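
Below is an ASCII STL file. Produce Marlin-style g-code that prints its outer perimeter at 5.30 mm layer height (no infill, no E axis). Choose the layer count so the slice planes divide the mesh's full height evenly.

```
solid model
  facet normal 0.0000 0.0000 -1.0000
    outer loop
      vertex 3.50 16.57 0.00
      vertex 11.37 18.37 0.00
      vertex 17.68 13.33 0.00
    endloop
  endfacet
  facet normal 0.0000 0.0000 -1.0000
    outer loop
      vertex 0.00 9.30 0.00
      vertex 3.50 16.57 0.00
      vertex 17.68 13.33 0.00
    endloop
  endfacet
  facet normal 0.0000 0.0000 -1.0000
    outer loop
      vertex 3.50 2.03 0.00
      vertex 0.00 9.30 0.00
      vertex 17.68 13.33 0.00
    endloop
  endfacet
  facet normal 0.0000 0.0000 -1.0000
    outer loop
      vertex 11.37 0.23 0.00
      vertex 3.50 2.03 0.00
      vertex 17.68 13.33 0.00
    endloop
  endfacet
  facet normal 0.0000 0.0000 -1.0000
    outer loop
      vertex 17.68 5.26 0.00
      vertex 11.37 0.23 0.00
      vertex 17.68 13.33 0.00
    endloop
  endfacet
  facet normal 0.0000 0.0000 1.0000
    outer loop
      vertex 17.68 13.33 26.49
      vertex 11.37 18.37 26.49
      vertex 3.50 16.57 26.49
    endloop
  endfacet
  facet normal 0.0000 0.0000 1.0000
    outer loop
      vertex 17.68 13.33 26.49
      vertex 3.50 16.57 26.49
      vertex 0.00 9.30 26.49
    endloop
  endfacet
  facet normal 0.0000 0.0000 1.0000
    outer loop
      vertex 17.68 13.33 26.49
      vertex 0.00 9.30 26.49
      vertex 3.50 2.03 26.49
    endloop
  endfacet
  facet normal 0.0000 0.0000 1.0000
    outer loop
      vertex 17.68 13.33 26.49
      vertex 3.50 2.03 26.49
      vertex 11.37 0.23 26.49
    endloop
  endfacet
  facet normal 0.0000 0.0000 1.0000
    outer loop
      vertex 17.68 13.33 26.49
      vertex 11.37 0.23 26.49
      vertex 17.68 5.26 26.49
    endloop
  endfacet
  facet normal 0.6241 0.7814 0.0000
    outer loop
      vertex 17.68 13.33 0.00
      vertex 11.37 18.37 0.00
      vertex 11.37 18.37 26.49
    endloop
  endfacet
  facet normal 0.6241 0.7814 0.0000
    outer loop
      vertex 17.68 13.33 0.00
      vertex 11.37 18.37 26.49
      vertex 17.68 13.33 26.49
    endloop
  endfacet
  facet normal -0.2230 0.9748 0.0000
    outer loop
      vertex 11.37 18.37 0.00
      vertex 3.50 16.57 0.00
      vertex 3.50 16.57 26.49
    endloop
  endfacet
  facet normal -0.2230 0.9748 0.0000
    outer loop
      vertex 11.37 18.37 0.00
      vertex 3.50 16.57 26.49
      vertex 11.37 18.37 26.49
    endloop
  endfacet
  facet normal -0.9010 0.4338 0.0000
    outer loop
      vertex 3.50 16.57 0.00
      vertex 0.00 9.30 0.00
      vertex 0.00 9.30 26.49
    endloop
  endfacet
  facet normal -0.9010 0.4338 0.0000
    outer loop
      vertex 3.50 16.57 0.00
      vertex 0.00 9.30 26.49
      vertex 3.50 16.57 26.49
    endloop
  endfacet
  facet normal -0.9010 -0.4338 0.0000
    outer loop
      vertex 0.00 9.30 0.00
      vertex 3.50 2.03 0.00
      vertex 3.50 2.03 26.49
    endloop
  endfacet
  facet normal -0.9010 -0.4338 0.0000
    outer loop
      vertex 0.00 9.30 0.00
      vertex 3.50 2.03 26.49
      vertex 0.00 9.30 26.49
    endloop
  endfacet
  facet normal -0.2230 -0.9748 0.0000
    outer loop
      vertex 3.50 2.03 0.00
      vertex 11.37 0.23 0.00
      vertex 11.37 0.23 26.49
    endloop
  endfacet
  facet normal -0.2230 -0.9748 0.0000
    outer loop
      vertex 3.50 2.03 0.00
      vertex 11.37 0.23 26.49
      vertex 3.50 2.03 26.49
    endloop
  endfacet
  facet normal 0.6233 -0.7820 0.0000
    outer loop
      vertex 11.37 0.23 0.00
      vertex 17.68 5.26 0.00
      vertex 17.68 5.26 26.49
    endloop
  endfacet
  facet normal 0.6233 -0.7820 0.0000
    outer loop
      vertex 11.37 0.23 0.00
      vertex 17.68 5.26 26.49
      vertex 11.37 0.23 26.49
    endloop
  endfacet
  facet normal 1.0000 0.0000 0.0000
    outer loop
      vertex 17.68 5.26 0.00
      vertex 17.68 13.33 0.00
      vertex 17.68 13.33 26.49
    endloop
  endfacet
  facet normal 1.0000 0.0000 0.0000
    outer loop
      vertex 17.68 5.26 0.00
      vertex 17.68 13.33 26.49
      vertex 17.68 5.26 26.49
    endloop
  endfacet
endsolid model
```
; perimeter-only toolpath
G21 ; units = mm
G90 ; absolute positioning
G28 ; home
; layer 1
G0 Z5.30
G0 X17.68 Y13.33
G1 X11.37 Y18.37
G1 X3.50 Y16.57
G1 X0.00 Y9.30
G1 X3.50 Y2.03
G1 X11.37 Y0.23
G1 X17.68 Y5.26
G1 X17.68 Y13.33
; layer 2
G0 Z10.60
G0 X17.68 Y13.33
G1 X11.37 Y18.37
G1 X3.50 Y16.57
G1 X0.00 Y9.30
G1 X3.50 Y2.03
G1 X11.37 Y0.23
G1 X17.68 Y5.26
G1 X17.68 Y13.33
; layer 3
G0 Z15.89
G0 X17.68 Y13.33
G1 X11.37 Y18.37
G1 X3.50 Y16.57
G1 X0.00 Y9.30
G1 X3.50 Y2.03
G1 X11.37 Y0.23
G1 X17.68 Y5.26
G1 X17.68 Y13.33
; layer 4
G0 Z21.19
G0 X17.68 Y13.33
G1 X11.37 Y18.37
G1 X3.50 Y16.57
G1 X0.00 Y9.30
G1 X3.50 Y2.03
G1 X11.37 Y0.23
G1 X17.68 Y5.26
G1 X17.68 Y13.33
; layer 5
G0 Z26.49
G0 X17.68 Y13.33
G1 X11.37 Y18.37
G1 X3.50 Y16.57
G1 X0.00 Y9.30
G1 X3.50 Y2.03
G1 X11.37 Y0.23
G1 X17.68 Y5.26
G1 X17.68 Y13.33
M2 ; end

The solid is a regular 7-sided prism (a cylinder approximated with 7 flat sides), circumscribed radius ≈ 9.3 mm, height ≈ 26.5 mm. Slicing at Δz = 5.30 mm — 5 equal slices spanning the solid's height, so layer i sits at z = i·h/5 — gives 5 non-empty perimeters. Each is a 7-segment closed polygon; G0 lifts to the layer z and rapids to the start vertex, then G1 traces the edges.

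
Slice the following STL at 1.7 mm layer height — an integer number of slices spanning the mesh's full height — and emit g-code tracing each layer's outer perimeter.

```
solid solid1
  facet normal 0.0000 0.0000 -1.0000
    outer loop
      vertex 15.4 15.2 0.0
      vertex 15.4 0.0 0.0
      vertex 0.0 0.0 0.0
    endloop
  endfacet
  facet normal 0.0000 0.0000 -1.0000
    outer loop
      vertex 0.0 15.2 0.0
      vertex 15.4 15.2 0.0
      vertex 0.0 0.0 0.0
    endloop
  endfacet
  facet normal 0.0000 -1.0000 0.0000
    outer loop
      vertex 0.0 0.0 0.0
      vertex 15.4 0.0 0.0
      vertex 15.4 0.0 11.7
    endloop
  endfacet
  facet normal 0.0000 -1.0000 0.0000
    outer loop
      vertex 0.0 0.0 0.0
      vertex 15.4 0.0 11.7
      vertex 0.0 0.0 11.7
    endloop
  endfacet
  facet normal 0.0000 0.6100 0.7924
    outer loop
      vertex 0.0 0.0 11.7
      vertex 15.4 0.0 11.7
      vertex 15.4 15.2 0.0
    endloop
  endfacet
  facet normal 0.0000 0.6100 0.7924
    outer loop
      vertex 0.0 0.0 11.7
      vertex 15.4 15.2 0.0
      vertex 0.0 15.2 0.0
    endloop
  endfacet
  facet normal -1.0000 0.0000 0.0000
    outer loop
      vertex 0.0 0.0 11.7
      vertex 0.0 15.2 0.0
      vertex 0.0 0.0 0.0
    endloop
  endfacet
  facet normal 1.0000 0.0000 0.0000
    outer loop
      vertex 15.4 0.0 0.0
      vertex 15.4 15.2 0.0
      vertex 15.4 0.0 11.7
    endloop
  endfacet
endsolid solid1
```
; perimeter-only toolpath
G21 ; units = mm
G90 ; absolute positioning
G28 ; home
; layer 1
G0 Z1.7
G0 X0.0 Y0.0
G1 X15.4 Y0.0
G1 X15.4 Y13.0
G1 X0.0 Y13.0
G1 X0.0 Y0.0
; layer 2
G0 Z3.3
G0 X0.0 Y0.0
G1 X15.4 Y0.0
G1 X15.4 Y10.9
G1 X0.0 Y10.9
G1 X0.0 Y0.0
; layer 3
G0 Z5.0
G0 X0.0 Y0.0
G1 X15.4 Y0.0
G1 X15.4 Y8.7
G1 X0.0 Y8.7
G1 X0.0 Y0.0
; layer 4
G0 Z6.7
G0 X0.0 Y0.0
G1 X15.4 Y0.0
G1 X15.4 Y6.5
G1 X0.0 Y6.5
G1 X0.0 Y0.0
; layer 5
G0 Z8.4
G0 X0.0 Y0.0
G1 X15.4 Y0.0
G1 X15.4 Y4.3
G1 X0.0 Y4.3
G1 X0.0 Y0.0
; layer 6
G0 Z10.0
G0 X0.0 Y0.0
G1 X15.4 Y0.0
G1 X15.4 Y2.2
G1 X0.0 Y2.2
G1 X0.0 Y0.0
M2 ; end

The solid is a wedge (ramp): 15.4 × 15.2 mm base, rising to 11.7 mm along the y=0 edge and sloping linearly to z=0 at y=15.2. Slicing at Δz = 1.7 mm — 7 equal slices spanning the solid's height, so layer i sits at z = i·h/7 — gives 6 non-empty perimeters. Each is a 4-segment closed polygon; G0 lifts to the layer z and rapids to the start vertex, then G1 traces the edges. The cross-section shrinks linearly with z (the slice at the apex is degenerate and omitted).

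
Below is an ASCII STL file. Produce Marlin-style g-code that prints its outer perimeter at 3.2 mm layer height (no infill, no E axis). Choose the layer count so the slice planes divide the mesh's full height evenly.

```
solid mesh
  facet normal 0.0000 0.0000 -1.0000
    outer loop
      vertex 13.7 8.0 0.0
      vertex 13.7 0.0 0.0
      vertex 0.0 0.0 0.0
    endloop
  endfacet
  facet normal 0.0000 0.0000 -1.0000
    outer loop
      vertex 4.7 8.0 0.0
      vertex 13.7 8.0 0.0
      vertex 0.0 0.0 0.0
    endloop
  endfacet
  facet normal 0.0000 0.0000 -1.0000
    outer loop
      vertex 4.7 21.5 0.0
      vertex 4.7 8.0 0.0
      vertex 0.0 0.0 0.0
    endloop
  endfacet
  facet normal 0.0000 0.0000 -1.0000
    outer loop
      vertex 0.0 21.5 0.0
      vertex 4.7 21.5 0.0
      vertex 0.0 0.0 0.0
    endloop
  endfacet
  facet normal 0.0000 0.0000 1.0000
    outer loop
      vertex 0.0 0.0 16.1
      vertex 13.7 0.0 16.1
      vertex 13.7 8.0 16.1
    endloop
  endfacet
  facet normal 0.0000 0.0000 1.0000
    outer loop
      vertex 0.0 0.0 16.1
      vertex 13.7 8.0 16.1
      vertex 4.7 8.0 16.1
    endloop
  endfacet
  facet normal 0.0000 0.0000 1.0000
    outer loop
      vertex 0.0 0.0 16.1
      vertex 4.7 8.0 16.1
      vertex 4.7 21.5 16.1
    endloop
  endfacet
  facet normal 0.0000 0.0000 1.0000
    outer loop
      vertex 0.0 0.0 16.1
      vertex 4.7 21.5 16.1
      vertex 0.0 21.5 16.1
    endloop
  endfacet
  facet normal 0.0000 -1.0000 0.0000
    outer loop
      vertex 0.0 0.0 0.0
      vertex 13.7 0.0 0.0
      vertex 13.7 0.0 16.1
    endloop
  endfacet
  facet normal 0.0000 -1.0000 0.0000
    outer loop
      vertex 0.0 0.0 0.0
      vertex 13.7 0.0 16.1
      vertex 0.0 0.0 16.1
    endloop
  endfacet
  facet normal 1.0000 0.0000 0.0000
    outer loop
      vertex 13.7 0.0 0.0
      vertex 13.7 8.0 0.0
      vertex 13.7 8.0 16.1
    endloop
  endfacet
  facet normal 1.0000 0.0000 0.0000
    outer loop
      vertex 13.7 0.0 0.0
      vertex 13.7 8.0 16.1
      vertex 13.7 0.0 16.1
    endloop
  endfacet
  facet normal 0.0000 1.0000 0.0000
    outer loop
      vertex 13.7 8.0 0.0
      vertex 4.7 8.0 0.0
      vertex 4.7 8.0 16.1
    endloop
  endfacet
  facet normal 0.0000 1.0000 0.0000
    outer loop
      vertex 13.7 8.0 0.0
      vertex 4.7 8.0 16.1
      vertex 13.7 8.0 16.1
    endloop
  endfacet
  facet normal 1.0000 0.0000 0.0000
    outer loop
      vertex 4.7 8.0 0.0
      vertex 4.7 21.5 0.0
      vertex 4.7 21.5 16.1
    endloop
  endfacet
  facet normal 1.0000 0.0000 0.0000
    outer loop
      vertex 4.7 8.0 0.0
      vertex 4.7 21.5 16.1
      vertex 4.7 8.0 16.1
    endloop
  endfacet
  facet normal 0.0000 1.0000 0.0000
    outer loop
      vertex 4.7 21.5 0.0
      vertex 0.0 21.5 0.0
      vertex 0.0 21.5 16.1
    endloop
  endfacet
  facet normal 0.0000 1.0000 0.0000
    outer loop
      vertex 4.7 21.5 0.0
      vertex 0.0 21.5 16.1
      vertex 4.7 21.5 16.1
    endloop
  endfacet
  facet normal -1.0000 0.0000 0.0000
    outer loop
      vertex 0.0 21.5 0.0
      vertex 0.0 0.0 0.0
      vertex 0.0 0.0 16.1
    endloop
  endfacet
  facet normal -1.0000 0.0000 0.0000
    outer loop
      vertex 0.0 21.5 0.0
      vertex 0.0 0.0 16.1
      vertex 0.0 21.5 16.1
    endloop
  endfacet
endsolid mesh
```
; perimeter-only toolpath
G21 ; units = mm
G90 ; absolute positioning
G28 ; home
; layer 1
G0 Z3.2
G0 X0.0 Y0.0
G1 X13.7 Y0.0
G1 X13.7 Y8.0
G1 X4.7 Y8.0
G1 X4.7 Y21.5
G1 X0.0 Y21.5
G1 X0.0 Y0.0
; layer 2
G0 Z6.4
G0 X0.0 Y0.0
G1 X13.7 Y0.0
G1 X13.7 Y8.0
G1 X4.7 Y8.0
G1 X4.7 Y21.5
G1 X0.0 Y21.5
G1 X0.0 Y0.0
; layer 3
G0 Z9.7
G0 X0.0 Y0.0
G1 X13.7 Y0.0
G1 X13.7 Y8.0
G1 X4.7 Y8.0
G1 X4.7 Y21.5
G1 X0.0 Y21.5
G1 X0.0 Y0.0
; layer 4
G0 Z12.9
G0 X0.0 Y0.0
G1 X13.7 Y0.0
G1 X13.7 Y8.0
G1 X4.7 Y8.0
G1 X4.7 Y21.5
G1 X0.0 Y21.5
G1 X0.0 Y0.0
; layer 5
G0 Z16.1
G0 X0.0 Y0.0
G1 X13.7 Y0.0
G1 X13.7 Y8.0
G1 X4.7 Y8.0
G1 X4.7 Y21.5
G1 X0.0 Y21.5
G1 X0.0 Y0.0
M2 ; end

The solid is an L-shaped prism: outer 13.7 × 21.5 mm, arm thicknesses ≈ 8 mm (horizontal) and 4.7 mm (vertical), extruded 16.1 mm in z. Slicing at Δz = 3.2 mm — 5 equal slices spanning the solid's height, so layer i sits at z = i·h/5 — gives 5 non-empty perimeters. Each is a 6-segment closed polygon; G0 lifts to the layer z and rapids to the start vertex, then G1 traces the edges.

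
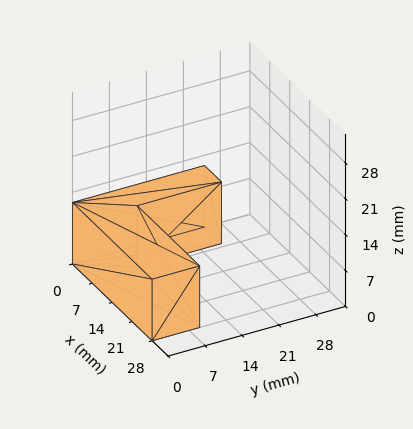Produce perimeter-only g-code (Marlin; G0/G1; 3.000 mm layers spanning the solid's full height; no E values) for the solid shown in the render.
Reading the render: the shape is an L-shaped prism: outer 28 × 25 mm, arm thicknesses ≈ 9 mm (horizontal) and 6 mm (vertical), extruded 12 mm in z (dimensions read to the nearest mm from the axis ticks). For the g-code, the solid's height is divided into equal slices at the stated Δz and each level perimeter traced with G1 moves after a G0 lift.

; perimeter-only toolpath
G21 ; units = mm
G90 ; absolute positioning
G28 ; home
; layer 1
G0 Z3.000
G0 X0.000 Y0.000
G1 X28.000 Y0.000
G1 X28.000 Y9.000
G1 X6.000 Y9.000
G1 X6.000 Y25.000
G1 X0.000 Y25.000
G1 X0.000 Y0.000
; layer 2
G0 Z6.000
G0 X0.000 Y0.000
G1 X28.000 Y0.000
G1 X28.000 Y9.000
G1 X6.000 Y9.000
G1 X6.000 Y25.000
G1 X0.000 Y25.000
G1 X0.000 Y0.000
; layer 3
G0 Z9.000
G0 X0.000 Y0.000
G1 X28.000 Y0.000
G1 X28.000 Y9.000
G1 X6.000 Y9.000
G1 X6.000 Y25.000
G1 X0.000 Y25.000
G1 X0.000 Y0.000
; layer 4
G0 Z12.000
G0 X0.000 Y0.000
G1 X28.000 Y0.000
G1 X28.000 Y9.000
G1 X6.000 Y9.000
G1 X6.000 Y25.000
G1 X0.000 Y25.000
G1 X0.000 Y0.000
M2 ; end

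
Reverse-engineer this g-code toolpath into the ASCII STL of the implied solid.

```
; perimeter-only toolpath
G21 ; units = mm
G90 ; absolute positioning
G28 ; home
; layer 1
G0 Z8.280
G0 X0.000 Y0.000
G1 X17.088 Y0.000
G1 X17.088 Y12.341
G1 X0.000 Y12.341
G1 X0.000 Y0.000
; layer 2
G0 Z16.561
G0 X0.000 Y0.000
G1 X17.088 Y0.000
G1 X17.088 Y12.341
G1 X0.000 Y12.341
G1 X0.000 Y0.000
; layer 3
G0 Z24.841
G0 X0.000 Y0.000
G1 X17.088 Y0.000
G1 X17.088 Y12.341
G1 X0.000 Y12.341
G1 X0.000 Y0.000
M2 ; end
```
solid part
  facet normal 0.0000 0.0000 -1.0000
    outer loop
      vertex 17.088 12.341 0.000
      vertex 17.088 0.000 0.000
      vertex 0.000 0.000 0.000
    endloop
  endfacet
  facet normal 0.0000 0.0000 -1.0000
    outer loop
      vertex 0.000 12.341 0.000
      vertex 17.088 12.341 0.000
      vertex 0.000 0.000 0.000
    endloop
  endfacet
  facet normal 0.0000 0.0000 1.0000
    outer loop
      vertex 0.000 0.000 24.841
      vertex 17.088 0.000 24.841
      vertex 17.088 12.341 24.841
    endloop
  endfacet
  facet normal 0.0000 0.0000 1.0000
    outer loop
      vertex 0.000 0.000 24.841
      vertex 17.088 12.341 24.841
      vertex 0.000 12.341 24.841
    endloop
  endfacet
  facet normal 0.0000 -1.0000 0.0000
    outer loop
      vertex 0.000 0.000 0.000
      vertex 17.088 0.000 0.000
      vertex 17.088 0.000 24.841
    endloop
  endfacet
  facet normal 0.0000 -1.0000 0.0000
    outer loop
      vertex 0.000 0.000 0.000
      vertex 17.088 0.000 24.841
      vertex 0.000 0.000 24.841
    endloop
  endfacet
  facet normal 0.0000 1.0000 0.0000
    outer loop
      vertex 17.088 12.341 24.841
      vertex 17.088 12.341 0.000
      vertex 0.000 12.341 0.000
    endloop
  endfacet
  facet normal 0.0000 1.0000 0.0000
    outer loop
      vertex 0.000 12.341 24.841
      vertex 17.088 12.341 24.841
      vertex 0.000 12.341 0.000
    endloop
  endfacet
  facet normal -1.0000 0.0000 0.0000
    outer loop
      vertex 0.000 12.341 24.841
      vertex 0.000 12.341 0.000
      vertex 0.000 0.000 0.000
    endloop
  endfacet
  facet normal -1.0000 0.0000 0.0000
    outer loop
      vertex 0.000 0.000 24.841
      vertex 0.000 12.341 24.841
      vertex 0.000 0.000 0.000
    endloop
  endfacet
  facet normal 1.0000 0.0000 0.0000
    outer loop
      vertex 17.088 0.000 0.000
      vertex 17.088 12.341 0.000
      vertex 17.088 12.341 24.841
    endloop
  endfacet
  facet normal 1.0000 0.0000 0.0000
    outer loop
      vertex 17.088 0.000 0.000
      vertex 17.088 12.341 24.841
      vertex 17.088 0.000 24.841
    endloop
  endfacet
endsolid part

The G0 Z moves step by Δz≈8.280 mm. Every layer's G1 loop is the same polygon, so the solid is a straight extrusion of it from z=0 to z≈24.8. Closing with flat bottom and top caps and triangulating gives 12 facets — a rectangular box, roughly 17.1 × 12.3 mm footprint and 24.8 mm tall.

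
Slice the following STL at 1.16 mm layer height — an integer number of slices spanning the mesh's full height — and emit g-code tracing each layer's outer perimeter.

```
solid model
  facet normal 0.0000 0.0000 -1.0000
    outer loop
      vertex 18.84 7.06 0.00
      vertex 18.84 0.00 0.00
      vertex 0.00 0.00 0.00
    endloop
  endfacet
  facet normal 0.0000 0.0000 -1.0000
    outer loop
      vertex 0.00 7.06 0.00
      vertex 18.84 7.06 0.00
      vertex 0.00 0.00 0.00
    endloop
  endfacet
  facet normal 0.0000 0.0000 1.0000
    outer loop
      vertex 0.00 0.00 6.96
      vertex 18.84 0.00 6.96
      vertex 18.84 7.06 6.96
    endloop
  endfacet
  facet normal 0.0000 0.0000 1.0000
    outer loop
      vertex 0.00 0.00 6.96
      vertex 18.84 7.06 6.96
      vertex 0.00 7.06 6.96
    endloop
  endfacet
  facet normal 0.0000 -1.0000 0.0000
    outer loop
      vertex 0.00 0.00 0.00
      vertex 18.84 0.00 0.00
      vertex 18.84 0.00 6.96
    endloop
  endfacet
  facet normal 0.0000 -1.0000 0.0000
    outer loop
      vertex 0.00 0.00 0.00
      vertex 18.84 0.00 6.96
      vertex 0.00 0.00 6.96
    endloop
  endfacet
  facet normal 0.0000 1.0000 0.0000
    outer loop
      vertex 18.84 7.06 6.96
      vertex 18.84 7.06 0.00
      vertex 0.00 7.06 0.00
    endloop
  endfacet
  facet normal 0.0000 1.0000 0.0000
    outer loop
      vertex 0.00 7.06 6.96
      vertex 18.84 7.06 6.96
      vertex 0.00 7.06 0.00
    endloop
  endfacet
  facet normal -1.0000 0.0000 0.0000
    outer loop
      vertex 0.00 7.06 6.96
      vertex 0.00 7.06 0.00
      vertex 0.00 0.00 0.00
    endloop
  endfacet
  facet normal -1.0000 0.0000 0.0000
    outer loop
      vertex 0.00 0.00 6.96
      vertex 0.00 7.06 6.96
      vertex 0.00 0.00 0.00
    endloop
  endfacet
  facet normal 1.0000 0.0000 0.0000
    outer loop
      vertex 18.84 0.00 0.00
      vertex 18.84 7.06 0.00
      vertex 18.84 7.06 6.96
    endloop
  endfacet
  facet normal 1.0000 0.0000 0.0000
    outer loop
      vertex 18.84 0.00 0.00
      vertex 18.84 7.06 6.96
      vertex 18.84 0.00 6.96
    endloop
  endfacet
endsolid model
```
; perimeter-only toolpath
G21 ; units = mm
G90 ; absolute positioning
G28 ; home
; layer 1
G0 Z1.16
G0 X0.00 Y0.00
G1 X18.84 Y0.00
G1 X18.84 Y7.06
G1 X0.00 Y7.06
G1 X0.00 Y0.00
; layer 2
G0 Z2.32
G0 X0.00 Y0.00
G1 X18.84 Y0.00
G1 X18.84 Y7.06
G1 X0.00 Y7.06
G1 X0.00 Y0.00
; layer 3
G0 Z3.48
G0 X0.00 Y0.00
G1 X18.84 Y0.00
G1 X18.84 Y7.06
G1 X0.00 Y7.06
G1 X0.00 Y0.00
; layer 4
G0 Z4.64
G0 X0.00 Y0.00
G1 X18.84 Y0.00
G1 X18.84 Y7.06
G1 X0.00 Y7.06
G1 X0.00 Y0.00
; layer 5
G0 Z5.80
G0 X0.00 Y0.00
G1 X18.84 Y0.00
G1 X18.84 Y7.06
G1 X0.00 Y7.06
G1 X0.00 Y0.00
; layer 6
G0 Z6.96
G0 X0.00 Y0.00
G1 X18.84 Y0.00
G1 X18.84 Y7.06
G1 X0.00 Y7.06
G1 X0.00 Y0.00
M2 ; end

The solid is a rectangular box, roughly 18.8 × 7.06 mm footprint and 6.96 mm tall. Slicing at Δz = 1.16 mm — 6 equal slices spanning the solid's height, so layer i sits at z = i·h/6 — gives 6 non-empty perimeters. Each is a 4-segment closed polygon; G0 lifts to the layer z and rapids to the start vertex, then G1 traces the edges.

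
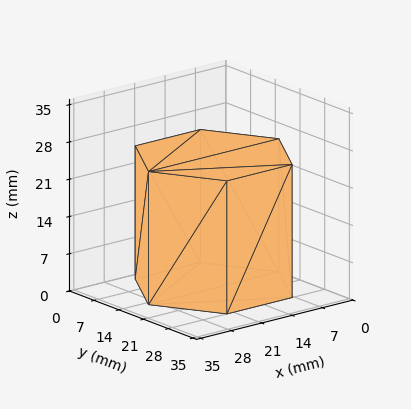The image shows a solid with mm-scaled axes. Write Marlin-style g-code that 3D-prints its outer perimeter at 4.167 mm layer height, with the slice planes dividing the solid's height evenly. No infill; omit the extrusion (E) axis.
Reading the render: the shape is a regular 6-sided prism (a cylinder approximated with 6 flat sides), circumscribed radius ≈ 15 mm, height ≈ 25 mm (dimensions read to the nearest mm from the axis ticks). For the g-code, the solid's height is divided into equal slices at the stated Δz and each level perimeter traced with G1 moves after a G0 lift.

; perimeter-only toolpath
G21 ; units = mm
G90 ; absolute positioning
G28 ; home
; layer 1
G0 Z4.167
G0 X30.000 Y15.000
G1 X22.500 Y27.990
G1 X7.500 Y27.990
G1 X0.000 Y15.000
G1 X7.500 Y2.010
G1 X22.500 Y2.010
G1 X30.000 Y15.000
; layer 2
G0 Z8.333
G0 X30.000 Y15.000
G1 X22.500 Y27.990
G1 X7.500 Y27.990
G1 X0.000 Y15.000
G1 X7.500 Y2.010
G1 X22.500 Y2.010
G1 X30.000 Y15.000
; layer 3
G0 Z12.500
G0 X30.000 Y15.000
G1 X22.500 Y27.990
G1 X7.500 Y27.990
G1 X0.000 Y15.000
G1 X7.500 Y2.010
G1 X22.500 Y2.010
G1 X30.000 Y15.000
; layer 4
G0 Z16.667
G0 X30.000 Y15.000
G1 X22.500 Y27.990
G1 X7.500 Y27.990
G1 X0.000 Y15.000
G1 X7.500 Y2.010
G1 X22.500 Y2.010
G1 X30.000 Y15.000
; layer 5
G0 Z20.833
G0 X30.000 Y15.000
G1 X22.500 Y27.990
G1 X7.500 Y27.990
G1 X0.000 Y15.000
G1 X7.500 Y2.010
G1 X22.500 Y2.010
G1 X30.000 Y15.000
; layer 6
G0 Z25.000
G0 X30.000 Y15.000
G1 X22.500 Y27.990
G1 X7.500 Y27.990
G1 X0.000 Y15.000
G1 X7.500 Y2.010
G1 X22.500 Y2.010
G1 X30.000 Y15.000
M2 ; end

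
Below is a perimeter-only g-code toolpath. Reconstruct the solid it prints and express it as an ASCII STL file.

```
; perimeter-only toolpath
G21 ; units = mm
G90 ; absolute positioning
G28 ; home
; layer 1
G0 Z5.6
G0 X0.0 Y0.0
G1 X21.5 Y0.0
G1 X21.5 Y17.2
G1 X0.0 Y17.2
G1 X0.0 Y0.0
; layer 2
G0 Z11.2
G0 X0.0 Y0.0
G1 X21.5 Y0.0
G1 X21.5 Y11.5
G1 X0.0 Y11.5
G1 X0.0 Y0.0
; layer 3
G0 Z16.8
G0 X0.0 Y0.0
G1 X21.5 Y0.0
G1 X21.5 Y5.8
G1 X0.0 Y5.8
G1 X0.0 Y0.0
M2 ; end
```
solid part
  facet normal 0.0000 0.0000 -1.0000
    outer loop
      vertex 21.5 23.0 0.0
      vertex 21.5 0.0 0.0
      vertex 0.0 0.0 0.0
    endloop
  endfacet
  facet normal 0.0000 0.0000 -1.0000
    outer loop
      vertex 0.0 23.0 0.0
      vertex 21.5 23.0 0.0
      vertex 0.0 0.0 0.0
    endloop
  endfacet
  facet normal 0.0000 -1.0000 0.0000
    outer loop
      vertex 0.0 0.0 0.0
      vertex 21.5 0.0 0.0
      vertex 21.5 0.0 22.4
    endloop
  endfacet
  facet normal 0.0000 -1.0000 0.0000
    outer loop
      vertex 0.0 0.0 0.0
      vertex 21.5 0.0 22.4
      vertex 0.0 0.0 22.4
    endloop
  endfacet
  facet normal 0.0000 0.6977 0.7164
    outer loop
      vertex 0.0 0.0 22.4
      vertex 21.5 0.0 22.4
      vertex 21.5 23.0 0.0
    endloop
  endfacet
  facet normal 0.0000 0.6977 0.7164
    outer loop
      vertex 0.0 0.0 22.4
      vertex 21.5 23.0 0.0
      vertex 0.0 23.0 0.0
    endloop
  endfacet
  facet normal -1.0000 0.0000 0.0000
    outer loop
      vertex 0.0 0.0 22.4
      vertex 0.0 23.0 0.0
      vertex 0.0 0.0 0.0
    endloop
  endfacet
  facet normal 1.0000 0.0000 0.0000
    outer loop
      vertex 21.5 0.0 0.0
      vertex 21.5 23.0 0.0
      vertex 21.5 0.0 22.4
    endloop
  endfacet
endsolid part

The G0 Z moves step by Δz≈5.6 mm. The G1 loops shrink linearly with z, so the solid tapers from its base footprint up to z≈22.4. Closing with a flat bottom cap and the tapered top and triangulating gives 8 facets — a wedge (ramp): 21.5 × 23 mm base, rising to 22.4 mm along the y=0 edge and sloping linearly to z=0 at y=23.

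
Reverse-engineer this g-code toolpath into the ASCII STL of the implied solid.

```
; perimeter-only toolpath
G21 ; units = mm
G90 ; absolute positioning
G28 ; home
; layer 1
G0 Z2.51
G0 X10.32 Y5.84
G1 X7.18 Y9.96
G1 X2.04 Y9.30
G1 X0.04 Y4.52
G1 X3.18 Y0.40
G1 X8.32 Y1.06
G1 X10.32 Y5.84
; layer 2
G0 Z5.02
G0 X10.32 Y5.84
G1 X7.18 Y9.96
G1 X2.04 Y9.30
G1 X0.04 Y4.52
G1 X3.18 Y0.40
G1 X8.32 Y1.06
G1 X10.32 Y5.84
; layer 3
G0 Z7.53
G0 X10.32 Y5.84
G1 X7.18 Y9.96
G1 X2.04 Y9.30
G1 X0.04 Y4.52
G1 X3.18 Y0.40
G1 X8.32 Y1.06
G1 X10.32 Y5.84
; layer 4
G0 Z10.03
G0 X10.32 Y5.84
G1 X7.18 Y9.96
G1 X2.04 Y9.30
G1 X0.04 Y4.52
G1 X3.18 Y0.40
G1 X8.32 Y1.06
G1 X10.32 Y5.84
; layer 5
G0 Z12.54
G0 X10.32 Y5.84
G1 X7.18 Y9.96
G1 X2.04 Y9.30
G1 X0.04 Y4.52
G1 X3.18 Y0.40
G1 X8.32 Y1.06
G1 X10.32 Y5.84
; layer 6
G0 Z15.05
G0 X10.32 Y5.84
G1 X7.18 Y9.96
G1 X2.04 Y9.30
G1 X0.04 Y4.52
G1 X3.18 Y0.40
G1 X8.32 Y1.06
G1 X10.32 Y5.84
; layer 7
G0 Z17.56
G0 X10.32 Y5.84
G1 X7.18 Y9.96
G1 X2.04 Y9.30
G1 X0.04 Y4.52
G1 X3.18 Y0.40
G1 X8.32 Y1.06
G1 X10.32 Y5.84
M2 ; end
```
solid part
  facet normal 0.0000 0.0000 -1.0000
    outer loop
      vertex 2.04 9.30 0.00
      vertex 7.18 9.96 0.00
      vertex 10.32 5.84 0.00
    endloop
  endfacet
  facet normal 0.0000 0.0000 -1.0000
    outer loop
      vertex 0.04 4.52 0.00
      vertex 2.04 9.30 0.00
      vertex 10.32 5.84 0.00
    endloop
  endfacet
  facet normal 0.0000 0.0000 -1.0000
    outer loop
      vertex 3.18 0.40 0.00
      vertex 0.04 4.52 0.00
      vertex 10.32 5.84 0.00
    endloop
  endfacet
  facet normal 0.0000 0.0000 -1.0000
    outer loop
      vertex 8.32 1.06 0.00
      vertex 3.18 0.40 0.00
      vertex 10.32 5.84 0.00
    endloop
  endfacet
  facet normal 0.0000 0.0000 1.0000
    outer loop
      vertex 10.32 5.84 17.56
      vertex 7.18 9.96 17.56
      vertex 2.04 9.30 17.56
    endloop
  endfacet
  facet normal 0.0000 0.0000 1.0000
    outer loop
      vertex 10.32 5.84 17.56
      vertex 2.04 9.30 17.56
      vertex 0.04 4.52 17.56
    endloop
  endfacet
  facet normal 0.0000 0.0000 1.0000
    outer loop
      vertex 10.32 5.84 17.56
      vertex 0.04 4.52 17.56
      vertex 3.18 0.40 17.56
    endloop
  endfacet
  facet normal 0.0000 0.0000 1.0000
    outer loop
      vertex 10.32 5.84 17.56
      vertex 3.18 0.40 17.56
      vertex 8.32 1.06 17.56
    endloop
  endfacet
  facet normal 0.7953 0.6062 0.0000
    outer loop
      vertex 10.32 5.84 0.00
      vertex 7.18 9.96 0.00
      vertex 7.18 9.96 17.56
    endloop
  endfacet
  facet normal 0.7953 0.6062 0.0000
    outer loop
      vertex 10.32 5.84 0.00
      vertex 7.18 9.96 17.56
      vertex 10.32 5.84 17.56
    endloop
  endfacet
  facet normal -0.1274 0.9919 0.0000
    outer loop
      vertex 7.18 9.96 0.00
      vertex 2.04 9.30 0.00
      vertex 2.04 9.30 17.56
    endloop
  endfacet
  facet normal -0.1274 0.9919 0.0000
    outer loop
      vertex 7.18 9.96 0.00
      vertex 2.04 9.30 17.56
      vertex 7.18 9.96 17.56
    endloop
  endfacet
  facet normal -0.9225 0.3860 0.0000
    outer loop
      vertex 2.04 9.30 0.00
      vertex 0.04 4.52 0.00
      vertex 0.04 4.52 17.56
    endloop
  endfacet
  facet normal -0.9225 0.3860 0.0000
    outer loop
      vertex 2.04 9.30 0.00
      vertex 0.04 4.52 17.56
      vertex 2.04 9.30 17.56
    endloop
  endfacet
  facet normal -0.7953 -0.6062 0.0000
    outer loop
      vertex 0.04 4.52 0.00
      vertex 3.18 0.40 0.00
      vertex 3.18 0.40 17.56
    endloop
  endfacet
  facet normal -0.7953 -0.6062 0.0000
    outer loop
      vertex 0.04 4.52 0.00
      vertex 3.18 0.40 17.56
      vertex 0.04 4.52 17.56
    endloop
  endfacet
  facet normal 0.1274 -0.9919 0.0000
    outer loop
      vertex 3.18 0.40 0.00
      vertex 8.32 1.06 0.00
      vertex 8.32 1.06 17.56
    endloop
  endfacet
  facet normal 0.1274 -0.9919 0.0000
    outer loop
      vertex 3.18 0.40 0.00
      vertex 8.32 1.06 17.56
      vertex 3.18 0.40 17.56
    endloop
  endfacet
  facet normal 0.9225 -0.3860 0.0000
    outer loop
      vertex 8.32 1.06 0.00
      vertex 10.32 5.84 0.00
      vertex 10.32 5.84 17.56
    endloop
  endfacet
  facet normal 0.9225 -0.3860 0.0000
    outer loop
      vertex 8.32 1.06 0.00
      vertex 10.32 5.84 17.56
      vertex 8.32 1.06 17.56
    endloop
  endfacet
endsolid part

The G0 Z moves step by Δz≈2.51 mm. Every layer's G1 loop is the same polygon, so the solid is a straight extrusion of it from z=0 to z≈17.6. Closing with flat bottom and top caps and triangulating gives 20 facets — a regular 6-sided prism (a cylinder approximated with 6 flat sides), circumscribed radius ≈ 5.18 mm, height ≈ 17.6 mm.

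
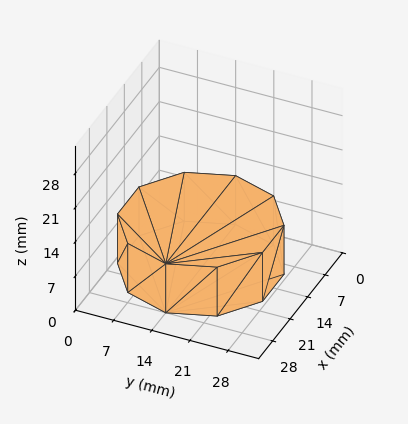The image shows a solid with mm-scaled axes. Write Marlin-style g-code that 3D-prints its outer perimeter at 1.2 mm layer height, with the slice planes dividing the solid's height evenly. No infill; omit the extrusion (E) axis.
Reading the render: the shape is a regular 10-sided prism (a cylinder approximated with 10 flat sides), circumscribed radius ≈ 14 mm, height ≈ 10 mm (dimensions read to the nearest mm from the axis ticks). For the g-code, the solid's height is divided into equal slices at the stated Δz and each level perimeter traced with G1 moves after a G0 lift.

; perimeter-only toolpath
G21 ; units = mm
G90 ; absolute positioning
G28 ; home
; layer 1
G0 Z1.2
G0 X28.0 Y14.0
G1 X25.3 Y22.2
G1 X18.3 Y27.3
G1 X9.7 Y27.3
G1 X2.7 Y22.2
G1 X0.0 Y14.0
G1 X2.7 Y5.8
G1 X9.7 Y0.7
G1 X18.3 Y0.7
G1 X25.3 Y5.8
G1 X28.0 Y14.0
; layer 2
G0 Z2.5
G0 X28.0 Y14.0
G1 X25.3 Y22.2
G1 X18.3 Y27.3
G1 X9.7 Y27.3
G1 X2.7 Y22.2
G1 X0.0 Y14.0
G1 X2.7 Y5.8
G1 X9.7 Y0.7
G1 X18.3 Y0.7
G1 X25.3 Y5.8
G1 X28.0 Y14.0
; layer 3
G0 Z3.8
G0 X28.0 Y14.0
G1 X25.3 Y22.2
G1 X18.3 Y27.3
G1 X9.7 Y27.3
G1 X2.7 Y22.2
G1 X0.0 Y14.0
G1 X2.7 Y5.8
G1 X9.7 Y0.7
G1 X18.3 Y0.7
G1 X25.3 Y5.8
G1 X28.0 Y14.0
; layer 4
G0 Z5.0
G0 X28.0 Y14.0
G1 X25.3 Y22.2
G1 X18.3 Y27.3
G1 X9.7 Y27.3
G1 X2.7 Y22.2
G1 X0.0 Y14.0
G1 X2.7 Y5.8
G1 X9.7 Y0.7
G1 X18.3 Y0.7
G1 X25.3 Y5.8
G1 X28.0 Y14.0
; layer 5
G0 Z6.2
G0 X28.0 Y14.0
G1 X25.3 Y22.2
G1 X18.3 Y27.3
G1 X9.7 Y27.3
G1 X2.7 Y22.2
G1 X0.0 Y14.0
G1 X2.7 Y5.8
G1 X9.7 Y0.7
G1 X18.3 Y0.7
G1 X25.3 Y5.8
G1 X28.0 Y14.0
; layer 6
G0 Z7.5
G0 X28.0 Y14.0
G1 X25.3 Y22.2
G1 X18.3 Y27.3
G1 X9.7 Y27.3
G1 X2.7 Y22.2
G1 X0.0 Y14.0
G1 X2.7 Y5.8
G1 X9.7 Y0.7
G1 X18.3 Y0.7
G1 X25.3 Y5.8
G1 X28.0 Y14.0
; layer 7
G0 Z8.8
G0 X28.0 Y14.0
G1 X25.3 Y22.2
G1 X18.3 Y27.3
G1 X9.7 Y27.3
G1 X2.7 Y22.2
G1 X0.0 Y14.0
G1 X2.7 Y5.8
G1 X9.7 Y0.7
G1 X18.3 Y0.7
G1 X25.3 Y5.8
G1 X28.0 Y14.0
; layer 8
G0 Z10.0
G0 X28.0 Y14.0
G1 X25.3 Y22.2
G1 X18.3 Y27.3
G1 X9.7 Y27.3
G1 X2.7 Y22.2
G1 X0.0 Y14.0
G1 X2.7 Y5.8
G1 X9.7 Y0.7
G1 X18.3 Y0.7
G1 X25.3 Y5.8
G1 X28.0 Y14.0
M2 ; end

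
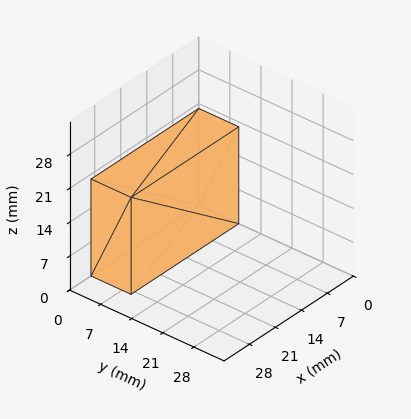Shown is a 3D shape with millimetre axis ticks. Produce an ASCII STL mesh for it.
Reading the render: the shape is a rectangular box, roughly 29 × 9 mm footprint and 20 mm tall (dimensions read to the nearest mm from the axis ticks). For the STL, each face is triangulated and given an outward normal.

solid part
  facet normal 0.0000 0.0000 -1.0000
    outer loop
      vertex 29.000 9.000 0.000
      vertex 29.000 0.000 0.000
      vertex 0.000 0.000 0.000
    endloop
  endfacet
  facet normal 0.0000 0.0000 -1.0000
    outer loop
      vertex 0.000 9.000 0.000
      vertex 29.000 9.000 0.000
      vertex 0.000 0.000 0.000
    endloop
  endfacet
  facet normal 0.0000 0.0000 1.0000
    outer loop
      vertex 0.000 0.000 20.000
      vertex 29.000 0.000 20.000
      vertex 29.000 9.000 20.000
    endloop
  endfacet
  facet normal 0.0000 0.0000 1.0000
    outer loop
      vertex 0.000 0.000 20.000
      vertex 29.000 9.000 20.000
      vertex 0.000 9.000 20.000
    endloop
  endfacet
  facet normal 0.0000 -1.0000 0.0000
    outer loop
      vertex 0.000 0.000 0.000
      vertex 29.000 0.000 0.000
      vertex 29.000 0.000 20.000
    endloop
  endfacet
  facet normal 0.0000 -1.0000 0.0000
    outer loop
      vertex 0.000 0.000 0.000
      vertex 29.000 0.000 20.000
      vertex 0.000 0.000 20.000
    endloop
  endfacet
  facet normal 0.0000 1.0000 0.0000
    outer loop
      vertex 29.000 9.000 20.000
      vertex 29.000 9.000 0.000
      vertex 0.000 9.000 0.000
    endloop
  endfacet
  facet normal 0.0000 1.0000 0.0000
    outer loop
      vertex 0.000 9.000 20.000
      vertex 29.000 9.000 20.000
      vertex 0.000 9.000 0.000
    endloop
  endfacet
  facet normal -1.0000 0.0000 0.0000
    outer loop
      vertex 0.000 9.000 20.000
      vertex 0.000 9.000 0.000
      vertex 0.000 0.000 0.000
    endloop
  endfacet
  facet normal -1.0000 0.0000 0.0000
    outer loop
      vertex 0.000 0.000 20.000
      vertex 0.000 9.000 20.000
      vertex 0.000 0.000 0.000
    endloop
  endfacet
  facet normal 1.0000 0.0000 0.0000
    outer loop
      vertex 29.000 0.000 0.000
      vertex 29.000 9.000 0.000
      vertex 29.000 9.000 20.000
    endloop
  endfacet
  facet normal 1.0000 0.0000 0.0000
    outer loop
      vertex 29.000 0.000 0.000
      vertex 29.000 9.000 20.000
      vertex 29.000 0.000 20.000
    endloop
  endfacet
endsolid part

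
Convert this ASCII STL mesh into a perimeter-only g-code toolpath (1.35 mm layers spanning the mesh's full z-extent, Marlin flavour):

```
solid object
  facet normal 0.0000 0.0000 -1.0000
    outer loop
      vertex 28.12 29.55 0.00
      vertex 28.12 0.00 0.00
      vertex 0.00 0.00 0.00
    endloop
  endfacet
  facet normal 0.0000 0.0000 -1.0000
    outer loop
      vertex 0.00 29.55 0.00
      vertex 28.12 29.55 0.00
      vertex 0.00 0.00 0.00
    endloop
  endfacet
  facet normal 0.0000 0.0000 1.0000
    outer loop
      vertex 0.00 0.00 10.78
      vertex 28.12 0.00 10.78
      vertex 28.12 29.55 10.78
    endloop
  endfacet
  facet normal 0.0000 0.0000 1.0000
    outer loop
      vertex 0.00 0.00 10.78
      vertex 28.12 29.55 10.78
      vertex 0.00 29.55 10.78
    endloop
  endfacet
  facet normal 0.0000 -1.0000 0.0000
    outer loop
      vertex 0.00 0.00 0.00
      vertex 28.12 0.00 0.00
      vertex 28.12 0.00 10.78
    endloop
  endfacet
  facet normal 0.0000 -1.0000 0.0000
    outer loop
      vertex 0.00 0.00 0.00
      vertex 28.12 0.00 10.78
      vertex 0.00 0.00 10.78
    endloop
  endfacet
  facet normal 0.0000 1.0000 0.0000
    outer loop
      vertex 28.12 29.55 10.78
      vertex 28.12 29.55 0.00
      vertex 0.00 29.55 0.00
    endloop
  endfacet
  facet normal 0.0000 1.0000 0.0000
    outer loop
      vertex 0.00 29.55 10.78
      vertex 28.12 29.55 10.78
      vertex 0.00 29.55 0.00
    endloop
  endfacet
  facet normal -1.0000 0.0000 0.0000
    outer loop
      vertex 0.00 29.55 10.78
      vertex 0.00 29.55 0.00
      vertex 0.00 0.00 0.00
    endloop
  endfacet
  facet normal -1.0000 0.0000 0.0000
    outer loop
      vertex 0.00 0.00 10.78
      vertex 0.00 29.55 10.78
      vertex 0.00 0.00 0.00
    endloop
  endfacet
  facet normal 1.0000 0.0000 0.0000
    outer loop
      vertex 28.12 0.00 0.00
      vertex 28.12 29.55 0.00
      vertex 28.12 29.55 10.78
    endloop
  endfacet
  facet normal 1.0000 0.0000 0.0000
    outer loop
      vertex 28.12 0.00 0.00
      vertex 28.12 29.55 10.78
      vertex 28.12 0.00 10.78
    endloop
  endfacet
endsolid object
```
; perimeter-only toolpath
G21 ; units = mm
G90 ; absolute positioning
G28 ; home
; layer 1
G0 Z1.35
G0 X0.00 Y0.00
G1 X28.12 Y0.00
G1 X28.12 Y29.55
G1 X0.00 Y29.55
G1 X0.00 Y0.00
; layer 2
G0 Z2.69
G0 X0.00 Y0.00
G1 X28.12 Y0.00
G1 X28.12 Y29.55
G1 X0.00 Y29.55
G1 X0.00 Y0.00
; layer 3
G0 Z4.04
G0 X0.00 Y0.00
G1 X28.12 Y0.00
G1 X28.12 Y29.55
G1 X0.00 Y29.55
G1 X0.00 Y0.00
; layer 4
G0 Z5.39
G0 X0.00 Y0.00
G1 X28.12 Y0.00
G1 X28.12 Y29.55
G1 X0.00 Y29.55
G1 X0.00 Y0.00
; layer 5
G0 Z6.74
G0 X0.00 Y0.00
G1 X28.12 Y0.00
G1 X28.12 Y29.55
G1 X0.00 Y29.55
G1 X0.00 Y0.00
; layer 6
G0 Z8.08
G0 X0.00 Y0.00
G1 X28.12 Y0.00
G1 X28.12 Y29.55
G1 X0.00 Y29.55
G1 X0.00 Y0.00
; layer 7
G0 Z9.43
G0 X0.00 Y0.00
G1 X28.12 Y0.00
G1 X28.12 Y29.55
G1 X0.00 Y29.55
G1 X0.00 Y0.00
; layer 8
G0 Z10.78
G0 X0.00 Y0.00
G1 X28.12 Y0.00
G1 X28.12 Y29.55
G1 X0.00 Y29.55
G1 X0.00 Y0.00
M2 ; end

The solid is a rectangular box, roughly 28.1 × 29.6 mm footprint and 10.8 mm tall. Slicing at Δz = 1.35 mm — 8 equal slices spanning the solid's height, so layer i sits at z = i·h/8 — gives 8 non-empty perimeters. Each is a 4-segment closed polygon; G0 lifts to the layer z and rapids to the start vertex, then G1 traces the edges.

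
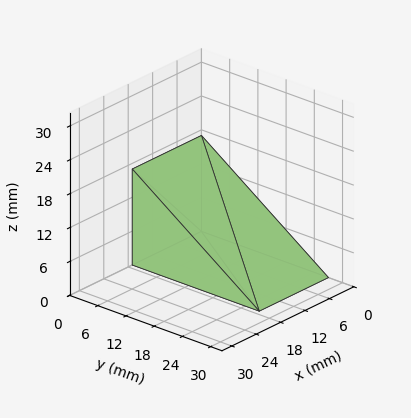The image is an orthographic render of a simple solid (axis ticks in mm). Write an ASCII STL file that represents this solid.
Reading the render: the shape is a wedge (ramp): 17 × 27 mm base, rising to 17 mm along the y=0 edge and sloping linearly to z=0 at y=27 (dimensions read to the nearest mm from the axis ticks). For the STL, each face is triangulated and given an outward normal.

solid part
  facet normal 0.0000 0.0000 -1.0000
    outer loop
      vertex 17.00 27.00 0.00
      vertex 17.00 0.00 0.00
      vertex 0.00 0.00 0.00
    endloop
  endfacet
  facet normal 0.0000 0.0000 -1.0000
    outer loop
      vertex 0.00 27.00 0.00
      vertex 17.00 27.00 0.00
      vertex 0.00 0.00 0.00
    endloop
  endfacet
  facet normal 0.0000 -1.0000 0.0000
    outer loop
      vertex 0.00 0.00 0.00
      vertex 17.00 0.00 0.00
      vertex 17.00 0.00 17.00
    endloop
  endfacet
  facet normal 0.0000 -1.0000 0.0000
    outer loop
      vertex 0.00 0.00 0.00
      vertex 17.00 0.00 17.00
      vertex 0.00 0.00 17.00
    endloop
  endfacet
  facet normal 0.0000 0.5328 0.8462
    outer loop
      vertex 0.00 0.00 17.00
      vertex 17.00 0.00 17.00
      vertex 17.00 27.00 0.00
    endloop
  endfacet
  facet normal 0.0000 0.5328 0.8462
    outer loop
      vertex 0.00 0.00 17.00
      vertex 17.00 27.00 0.00
      vertex 0.00 27.00 0.00
    endloop
  endfacet
  facet normal -1.0000 0.0000 0.0000
    outer loop
      vertex 0.00 0.00 17.00
      vertex 0.00 27.00 0.00
      vertex 0.00 0.00 0.00
    endloop
  endfacet
  facet normal 1.0000 0.0000 0.0000
    outer loop
      vertex 17.00 0.00 0.00
      vertex 17.00 27.00 0.00
      vertex 17.00 0.00 17.00
    endloop
  endfacet
endsolid part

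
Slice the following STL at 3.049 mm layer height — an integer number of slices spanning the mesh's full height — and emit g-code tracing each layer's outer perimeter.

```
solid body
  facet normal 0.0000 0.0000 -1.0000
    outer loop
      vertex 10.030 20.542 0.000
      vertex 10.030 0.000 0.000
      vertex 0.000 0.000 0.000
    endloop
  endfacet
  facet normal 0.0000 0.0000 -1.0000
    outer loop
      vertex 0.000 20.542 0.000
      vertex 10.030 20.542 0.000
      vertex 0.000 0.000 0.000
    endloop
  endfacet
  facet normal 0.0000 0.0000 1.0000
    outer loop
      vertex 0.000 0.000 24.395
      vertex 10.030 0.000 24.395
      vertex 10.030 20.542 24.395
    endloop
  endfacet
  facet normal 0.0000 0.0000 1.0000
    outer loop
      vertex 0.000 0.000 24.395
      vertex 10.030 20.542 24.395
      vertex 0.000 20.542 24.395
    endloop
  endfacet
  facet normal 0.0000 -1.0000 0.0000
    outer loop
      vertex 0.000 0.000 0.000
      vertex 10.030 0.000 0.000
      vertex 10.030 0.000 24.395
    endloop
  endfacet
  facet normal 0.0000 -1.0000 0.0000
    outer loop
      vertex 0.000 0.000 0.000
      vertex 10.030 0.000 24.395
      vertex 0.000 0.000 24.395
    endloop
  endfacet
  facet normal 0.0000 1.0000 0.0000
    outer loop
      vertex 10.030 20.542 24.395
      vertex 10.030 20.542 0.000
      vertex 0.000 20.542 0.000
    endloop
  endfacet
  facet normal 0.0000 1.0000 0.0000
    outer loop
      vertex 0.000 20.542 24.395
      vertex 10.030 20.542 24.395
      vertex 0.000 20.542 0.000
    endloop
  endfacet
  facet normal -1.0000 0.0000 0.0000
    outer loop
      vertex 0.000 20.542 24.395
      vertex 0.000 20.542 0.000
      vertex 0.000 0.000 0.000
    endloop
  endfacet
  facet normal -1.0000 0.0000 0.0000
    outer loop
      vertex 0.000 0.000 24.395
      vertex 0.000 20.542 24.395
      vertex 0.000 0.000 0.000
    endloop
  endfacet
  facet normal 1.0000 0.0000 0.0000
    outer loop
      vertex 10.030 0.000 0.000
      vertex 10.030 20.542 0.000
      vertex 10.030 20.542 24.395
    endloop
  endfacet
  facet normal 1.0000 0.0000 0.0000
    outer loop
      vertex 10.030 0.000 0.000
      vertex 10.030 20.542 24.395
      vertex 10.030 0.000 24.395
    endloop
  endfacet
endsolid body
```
; perimeter-only toolpath
G21 ; units = mm
G90 ; absolute positioning
G28 ; home
; layer 1
G0 Z3.049
G0 X0.000 Y0.000
G1 X10.030 Y0.000
G1 X10.030 Y20.542
G1 X0.000 Y20.542
G1 X0.000 Y0.000
; layer 2
G0 Z6.099
G0 X0.000 Y0.000
G1 X10.030 Y0.000
G1 X10.030 Y20.542
G1 X0.000 Y20.542
G1 X0.000 Y0.000
; layer 3
G0 Z9.148
G0 X0.000 Y0.000
G1 X10.030 Y0.000
G1 X10.030 Y20.542
G1 X0.000 Y20.542
G1 X0.000 Y0.000
; layer 4
G0 Z12.197
G0 X0.000 Y0.000
G1 X10.030 Y0.000
G1 X10.030 Y20.542
G1 X0.000 Y20.542
G1 X0.000 Y0.000
; layer 5
G0 Z15.247
G0 X0.000 Y0.000
G1 X10.030 Y0.000
G1 X10.030 Y20.542
G1 X0.000 Y20.542
G1 X0.000 Y0.000
; layer 6
G0 Z18.296
G0 X0.000 Y0.000
G1 X10.030 Y0.000
G1 X10.030 Y20.542
G1 X0.000 Y20.542
G1 X0.000 Y0.000
; layer 7
G0 Z21.346
G0 X0.000 Y0.000
G1 X10.030 Y0.000
G1 X10.030 Y20.542
G1 X0.000 Y20.542
G1 X0.000 Y0.000
; layer 8
G0 Z24.395
G0 X0.000 Y0.000
G1 X10.030 Y0.000
G1 X10.030 Y20.542
G1 X0.000 Y20.542
G1 X0.000 Y0.000
M2 ; end

The solid is a rectangular box, roughly 10 × 20.5 mm footprint and 24.4 mm tall. Slicing at Δz = 3.049 mm — 8 equal slices spanning the solid's height, so layer i sits at z = i·h/8 — gives 8 non-empty perimeters. Each is a 4-segment closed polygon; G0 lifts to the layer z and rapids to the start vertex, then G1 traces the edges.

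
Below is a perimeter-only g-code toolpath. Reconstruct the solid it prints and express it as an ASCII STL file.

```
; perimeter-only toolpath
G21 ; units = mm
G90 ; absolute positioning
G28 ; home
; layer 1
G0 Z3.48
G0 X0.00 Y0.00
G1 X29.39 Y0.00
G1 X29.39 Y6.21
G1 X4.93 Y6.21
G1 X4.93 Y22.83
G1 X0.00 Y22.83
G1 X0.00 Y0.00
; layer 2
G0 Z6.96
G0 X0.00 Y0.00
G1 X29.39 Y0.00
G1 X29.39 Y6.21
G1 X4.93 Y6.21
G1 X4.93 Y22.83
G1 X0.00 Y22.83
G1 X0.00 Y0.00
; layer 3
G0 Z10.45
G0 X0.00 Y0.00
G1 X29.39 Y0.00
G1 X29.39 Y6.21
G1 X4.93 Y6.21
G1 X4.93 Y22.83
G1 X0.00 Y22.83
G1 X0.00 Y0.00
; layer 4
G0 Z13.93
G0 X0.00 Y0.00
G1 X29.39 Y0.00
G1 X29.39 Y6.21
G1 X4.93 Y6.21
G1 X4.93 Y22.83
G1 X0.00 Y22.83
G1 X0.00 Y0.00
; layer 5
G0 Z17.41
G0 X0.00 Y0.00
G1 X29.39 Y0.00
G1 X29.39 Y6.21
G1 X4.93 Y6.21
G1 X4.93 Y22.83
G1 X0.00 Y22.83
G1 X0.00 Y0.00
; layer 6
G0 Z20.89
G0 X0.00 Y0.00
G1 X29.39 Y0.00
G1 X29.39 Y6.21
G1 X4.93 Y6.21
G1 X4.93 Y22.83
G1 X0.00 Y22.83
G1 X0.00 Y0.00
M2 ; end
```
solid part
  facet normal 0.0000 0.0000 -1.0000
    outer loop
      vertex 29.39 6.21 0.00
      vertex 29.39 0.00 0.00
      vertex 0.00 0.00 0.00
    endloop
  endfacet
  facet normal 0.0000 0.0000 -1.0000
    outer loop
      vertex 4.93 6.21 0.00
      vertex 29.39 6.21 0.00
      vertex 0.00 0.00 0.00
    endloop
  endfacet
  facet normal 0.0000 0.0000 -1.0000
    outer loop
      vertex 4.93 22.83 0.00
      vertex 4.93 6.21 0.00
      vertex 0.00 0.00 0.00
    endloop
  endfacet
  facet normal 0.0000 0.0000 -1.0000
    outer loop
      vertex 0.00 22.83 0.00
      vertex 4.93 22.83 0.00
      vertex 0.00 0.00 0.00
    endloop
  endfacet
  facet normal 0.0000 0.0000 1.0000
    outer loop
      vertex 0.00 0.00 20.89
      vertex 29.39 0.00 20.89
      vertex 29.39 6.21 20.89
    endloop
  endfacet
  facet normal 0.0000 0.0000 1.0000
    outer loop
      vertex 0.00 0.00 20.89
      vertex 29.39 6.21 20.89
      vertex 4.93 6.21 20.89
    endloop
  endfacet
  facet normal 0.0000 0.0000 1.0000
    outer loop
      vertex 0.00 0.00 20.89
      vertex 4.93 6.21 20.89
      vertex 4.93 22.83 20.89
    endloop
  endfacet
  facet normal 0.0000 0.0000 1.0000
    outer loop
      vertex 0.00 0.00 20.89
      vertex 4.93 22.83 20.89
      vertex 0.00 22.83 20.89
    endloop
  endfacet
  facet normal 0.0000 -1.0000 0.0000
    outer loop
      vertex 0.00 0.00 0.00
      vertex 29.39 0.00 0.00
      vertex 29.39 0.00 20.89
    endloop
  endfacet
  facet normal 0.0000 -1.0000 0.0000
    outer loop
      vertex 0.00 0.00 0.00
      vertex 29.39 0.00 20.89
      vertex 0.00 0.00 20.89
    endloop
  endfacet
  facet normal 1.0000 0.0000 0.0000
    outer loop
      vertex 29.39 0.00 0.00
      vertex 29.39 6.21 0.00
      vertex 29.39 6.21 20.89
    endloop
  endfacet
  facet normal 1.0000 0.0000 0.0000
    outer loop
      vertex 29.39 0.00 0.00
      vertex 29.39 6.21 20.89
      vertex 29.39 0.00 20.89
    endloop
  endfacet
  facet normal 0.0000 1.0000 0.0000
    outer loop
      vertex 29.39 6.21 0.00
      vertex 4.93 6.21 0.00
      vertex 4.93 6.21 20.89
    endloop
  endfacet
  facet normal 0.0000 1.0000 0.0000
    outer loop
      vertex 29.39 6.21 0.00
      vertex 4.93 6.21 20.89
      vertex 29.39 6.21 20.89
    endloop
  endfacet
  facet normal 1.0000 0.0000 0.0000
    outer loop
      vertex 4.93 6.21 0.00
      vertex 4.93 22.83 0.00
      vertex 4.93 22.83 20.89
    endloop
  endfacet
  facet normal 1.0000 0.0000 0.0000
    outer loop
      vertex 4.93 6.21 0.00
      vertex 4.93 22.83 20.89
      vertex 4.93 6.21 20.89
    endloop
  endfacet
  facet normal 0.0000 1.0000 0.0000
    outer loop
      vertex 4.93 22.83 0.00
      vertex 0.00 22.83 0.00
      vertex 0.00 22.83 20.89
    endloop
  endfacet
  facet normal 0.0000 1.0000 0.0000
    outer loop
      vertex 4.93 22.83 0.00
      vertex 0.00 22.83 20.89
      vertex 4.93 22.83 20.89
    endloop
  endfacet
  facet normal -1.0000 0.0000 0.0000
    outer loop
      vertex 0.00 22.83 0.00
      vertex 0.00 0.00 0.00
      vertex 0.00 0.00 20.89
    endloop
  endfacet
  facet normal -1.0000 0.0000 0.0000
    outer loop
      vertex 0.00 22.83 0.00
      vertex 0.00 0.00 20.89
      vertex 0.00 22.83 20.89
    endloop
  endfacet
endsolid part

The G0 Z moves step by Δz≈3.48 mm. Every layer's G1 loop is the same polygon, so the solid is a straight extrusion of it from z=0 to z≈20.9. Closing with flat bottom and top caps and triangulating gives 20 facets — an L-shaped prism: outer 29.4 × 22.8 mm, arm thicknesses ≈ 6.21 mm (horizontal) and 4.93 mm (vertical), extruded 20.9 mm in z.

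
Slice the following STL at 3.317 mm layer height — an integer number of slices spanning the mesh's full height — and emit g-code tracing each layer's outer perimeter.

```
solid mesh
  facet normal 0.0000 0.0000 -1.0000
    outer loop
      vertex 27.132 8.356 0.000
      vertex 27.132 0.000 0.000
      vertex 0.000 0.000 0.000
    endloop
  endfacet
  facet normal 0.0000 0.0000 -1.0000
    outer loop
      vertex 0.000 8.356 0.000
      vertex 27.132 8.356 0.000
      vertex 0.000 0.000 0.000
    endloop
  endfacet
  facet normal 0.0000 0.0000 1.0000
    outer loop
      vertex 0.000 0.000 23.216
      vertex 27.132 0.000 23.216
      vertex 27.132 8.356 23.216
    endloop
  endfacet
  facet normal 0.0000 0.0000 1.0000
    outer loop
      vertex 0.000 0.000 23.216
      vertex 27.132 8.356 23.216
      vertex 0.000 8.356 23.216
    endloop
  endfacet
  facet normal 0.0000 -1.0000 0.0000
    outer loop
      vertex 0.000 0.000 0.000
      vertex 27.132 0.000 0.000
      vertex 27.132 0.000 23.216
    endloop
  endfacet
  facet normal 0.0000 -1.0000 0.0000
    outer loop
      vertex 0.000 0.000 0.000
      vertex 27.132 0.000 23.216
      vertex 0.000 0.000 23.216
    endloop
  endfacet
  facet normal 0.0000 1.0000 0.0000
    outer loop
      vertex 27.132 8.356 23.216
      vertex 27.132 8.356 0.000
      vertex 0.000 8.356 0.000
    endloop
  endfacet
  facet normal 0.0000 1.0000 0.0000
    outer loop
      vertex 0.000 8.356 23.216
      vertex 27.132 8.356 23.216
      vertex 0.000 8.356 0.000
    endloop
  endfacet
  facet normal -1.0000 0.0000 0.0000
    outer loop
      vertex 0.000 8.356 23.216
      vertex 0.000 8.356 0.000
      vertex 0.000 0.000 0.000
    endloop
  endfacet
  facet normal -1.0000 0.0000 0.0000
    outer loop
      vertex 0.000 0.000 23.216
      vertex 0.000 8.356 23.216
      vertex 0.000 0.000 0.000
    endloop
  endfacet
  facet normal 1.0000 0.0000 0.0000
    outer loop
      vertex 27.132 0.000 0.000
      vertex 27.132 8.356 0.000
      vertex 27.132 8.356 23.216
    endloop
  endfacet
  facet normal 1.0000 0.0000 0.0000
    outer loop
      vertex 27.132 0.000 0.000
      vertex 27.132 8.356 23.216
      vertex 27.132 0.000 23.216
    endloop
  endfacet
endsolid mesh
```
; perimeter-only toolpath
G21 ; units = mm
G90 ; absolute positioning
G28 ; home
; layer 1
G0 Z3.317
G0 X0.000 Y0.000
G1 X27.132 Y0.000
G1 X27.132 Y8.356
G1 X0.000 Y8.356
G1 X0.000 Y0.000
; layer 2
G0 Z6.633
G0 X0.000 Y0.000
G1 X27.132 Y0.000
G1 X27.132 Y8.356
G1 X0.000 Y8.356
G1 X0.000 Y0.000
; layer 3
G0 Z9.950
G0 X0.000 Y0.000
G1 X27.132 Y0.000
G1 X27.132 Y8.356
G1 X0.000 Y8.356
G1 X0.000 Y0.000
; layer 4
G0 Z13.266
G0 X0.000 Y0.000
G1 X27.132 Y0.000
G1 X27.132 Y8.356
G1 X0.000 Y8.356
G1 X0.000 Y0.000
; layer 5
G0 Z16.583
G0 X0.000 Y0.000
G1 X27.132 Y0.000
G1 X27.132 Y8.356
G1 X0.000 Y8.356
G1 X0.000 Y0.000
; layer 6
G0 Z19.899
G0 X0.000 Y0.000
G1 X27.132 Y0.000
G1 X27.132 Y8.356
G1 X0.000 Y8.356
G1 X0.000 Y0.000
; layer 7
G0 Z23.216
G0 X0.000 Y0.000
G1 X27.132 Y0.000
G1 X27.132 Y8.356
G1 X0.000 Y8.356
G1 X0.000 Y0.000
M2 ; end

The solid is a rectangular box, roughly 27.1 × 8.36 mm footprint and 23.2 mm tall. Slicing at Δz = 3.317 mm — 7 equal slices spanning the solid's height, so layer i sits at z = i·h/7 — gives 7 non-empty perimeters. Each is a 4-segment closed polygon; G0 lifts to the layer z and rapids to the start vertex, then G1 traces the edges.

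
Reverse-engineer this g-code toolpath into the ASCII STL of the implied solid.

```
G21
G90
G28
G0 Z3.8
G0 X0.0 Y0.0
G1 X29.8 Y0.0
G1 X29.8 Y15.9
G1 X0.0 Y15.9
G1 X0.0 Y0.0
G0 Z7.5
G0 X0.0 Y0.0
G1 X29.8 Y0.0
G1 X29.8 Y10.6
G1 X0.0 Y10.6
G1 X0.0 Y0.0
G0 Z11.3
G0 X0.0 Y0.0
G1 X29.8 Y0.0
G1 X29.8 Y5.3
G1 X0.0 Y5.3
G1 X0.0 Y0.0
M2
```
solid part
  facet normal 0.0000 0.0000 -1.0000
    outer loop
      vertex 29.8 21.2 0.0
      vertex 29.8 0.0 0.0
      vertex 0.0 0.0 0.0
    endloop
  endfacet
  facet normal 0.0000 0.0000 -1.0000
    outer loop
      vertex 0.0 21.2 0.0
      vertex 29.8 21.2 0.0
      vertex 0.0 0.0 0.0
    endloop
  endfacet
  facet normal 0.0000 -1.0000 0.0000
    outer loop
      vertex 0.0 0.0 0.0
      vertex 29.8 0.0 0.0
      vertex 29.8 0.0 15.1
    endloop
  endfacet
  facet normal 0.0000 -1.0000 0.0000
    outer loop
      vertex 0.0 0.0 0.0
      vertex 29.8 0.0 15.1
      vertex 0.0 0.0 15.1
    endloop
  endfacet
  facet normal 0.0000 0.5801 0.8145
    outer loop
      vertex 0.0 0.0 15.1
      vertex 29.8 0.0 15.1
      vertex 29.8 21.2 0.0
    endloop
  endfacet
  facet normal 0.0000 0.5801 0.8145
    outer loop
      vertex 0.0 0.0 15.1
      vertex 29.8 21.2 0.0
      vertex 0.0 21.2 0.0
    endloop
  endfacet
  facet normal -1.0000 0.0000 0.0000
    outer loop
      vertex 0.0 0.0 15.1
      vertex 0.0 21.2 0.0
      vertex 0.0 0.0 0.0
    endloop
  endfacet
  facet normal 1.0000 0.0000 0.0000
    outer loop
      vertex 29.8 0.0 0.0
      vertex 29.8 21.2 0.0
      vertex 29.8 0.0 15.1
    endloop
  endfacet
endsolid part

The G0 Z moves step by Δz≈3.8 mm. The G1 loops shrink linearly with z, so the solid tapers from its base footprint up to z≈15.1. Closing with a flat bottom cap and the tapered top and triangulating gives 8 facets — a wedge (ramp): 29.8 × 21.2 mm base, rising to 15.1 mm along the y=0 edge and sloping linearly to z=0 at y=21.2.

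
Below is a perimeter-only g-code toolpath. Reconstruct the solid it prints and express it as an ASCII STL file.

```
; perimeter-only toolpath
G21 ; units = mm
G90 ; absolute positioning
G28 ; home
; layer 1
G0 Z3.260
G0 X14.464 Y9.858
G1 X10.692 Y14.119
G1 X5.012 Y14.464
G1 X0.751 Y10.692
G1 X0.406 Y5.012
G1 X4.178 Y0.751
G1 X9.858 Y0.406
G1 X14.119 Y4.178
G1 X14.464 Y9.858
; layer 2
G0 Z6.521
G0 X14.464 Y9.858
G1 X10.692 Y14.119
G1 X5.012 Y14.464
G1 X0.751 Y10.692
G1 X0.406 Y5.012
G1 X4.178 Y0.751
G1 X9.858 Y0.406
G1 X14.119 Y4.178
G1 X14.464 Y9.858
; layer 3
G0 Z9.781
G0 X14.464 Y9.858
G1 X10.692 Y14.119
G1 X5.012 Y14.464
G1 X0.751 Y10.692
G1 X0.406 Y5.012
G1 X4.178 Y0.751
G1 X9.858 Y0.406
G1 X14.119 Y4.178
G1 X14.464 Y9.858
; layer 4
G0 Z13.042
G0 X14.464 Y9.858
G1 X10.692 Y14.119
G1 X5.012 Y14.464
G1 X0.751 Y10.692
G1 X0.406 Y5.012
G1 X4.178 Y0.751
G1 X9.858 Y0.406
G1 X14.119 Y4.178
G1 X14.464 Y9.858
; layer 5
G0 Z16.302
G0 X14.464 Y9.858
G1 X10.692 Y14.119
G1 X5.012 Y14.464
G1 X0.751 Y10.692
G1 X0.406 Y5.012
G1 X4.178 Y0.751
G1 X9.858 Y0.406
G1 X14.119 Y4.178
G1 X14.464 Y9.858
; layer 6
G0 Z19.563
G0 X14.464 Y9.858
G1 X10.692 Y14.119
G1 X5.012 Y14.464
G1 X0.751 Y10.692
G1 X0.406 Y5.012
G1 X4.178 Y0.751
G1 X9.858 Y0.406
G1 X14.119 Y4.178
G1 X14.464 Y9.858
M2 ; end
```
solid part
  facet normal 0.0000 0.0000 -1.0000
    outer loop
      vertex 5.012 14.464 0.000
      vertex 10.692 14.119 0.000
      vertex 14.464 9.858 0.000
    endloop
  endfacet
  facet normal 0.0000 0.0000 -1.0000
    outer loop
      vertex 0.751 10.692 0.000
      vertex 5.012 14.464 0.000
      vertex 14.464 9.858 0.000
    endloop
  endfacet
  facet normal 0.0000 0.0000 -1.0000
    outer loop
      vertex 0.406 5.012 0.000
      vertex 0.751 10.692 0.000
      vertex 14.464 9.858 0.000
    endloop
  endfacet
  facet normal 0.0000 0.0000 -1.0000
    outer loop
      vertex 4.178 0.751 0.000
      vertex 0.406 5.012 0.000
      vertex 14.464 9.858 0.000
    endloop
  endfacet
  facet normal 0.0000 0.0000 -1.0000
    outer loop
      vertex 9.858 0.406 0.000
      vertex 4.178 0.751 0.000
      vertex 14.464 9.858 0.000
    endloop
  endfacet
  facet normal 0.0000 0.0000 -1.0000
    outer loop
      vertex 14.119 4.178 0.000
      vertex 9.858 0.406 0.000
      vertex 14.464 9.858 0.000
    endloop
  endfacet
  facet normal 0.0000 0.0000 1.0000
    outer loop
      vertex 14.464 9.858 19.563
      vertex 10.692 14.119 19.563
      vertex 5.012 14.464 19.563
    endloop
  endfacet
  facet normal 0.0000 0.0000 1.0000
    outer loop
      vertex 14.464 9.858 19.563
      vertex 5.012 14.464 19.563
      vertex 0.751 10.692 19.563
    endloop
  endfacet
  facet normal 0.0000 0.0000 1.0000
    outer loop
      vertex 14.464 9.858 19.563
      vertex 0.751 10.692 19.563
      vertex 0.406 5.012 19.563
    endloop
  endfacet
  facet normal 0.0000 0.0000 1.0000
    outer loop
      vertex 14.464 9.858 19.563
      vertex 0.406 5.012 19.563
      vertex 4.178 0.751 19.563
    endloop
  endfacet
  facet normal 0.0000 0.0000 1.0000
    outer loop
      vertex 14.464 9.858 19.563
      vertex 4.178 0.751 19.563
      vertex 9.858 0.406 19.563
    endloop
  endfacet
  facet normal 0.0000 0.0000 1.0000
    outer loop
      vertex 14.464 9.858 19.563
      vertex 9.858 0.406 19.563
      vertex 14.119 4.178 19.563
    endloop
  endfacet
  facet normal 0.7488 0.6628 0.0000
    outer loop
      vertex 14.464 9.858 0.000
      vertex 10.692 14.119 0.000
      vertex 10.692 14.119 19.563
    endloop
  endfacet
  facet normal 0.7488 0.6628 0.0000
    outer loop
      vertex 14.464 9.858 0.000
      vertex 10.692 14.119 19.563
      vertex 14.464 9.858 19.563
    endloop
  endfacet
  facet normal 0.0606 0.9982 0.0000
    outer loop
      vertex 10.692 14.119 0.000
      vertex 5.012 14.464 0.000
      vertex 5.012 14.464 19.563
    endloop
  endfacet
  facet normal 0.0606 0.9982 0.0000
    outer loop
      vertex 10.692 14.119 0.000
      vertex 5.012 14.464 19.563
      vertex 10.692 14.119 19.563
    endloop
  endfacet
  facet normal -0.6628 0.7488 0.0000
    outer loop
      vertex 5.012 14.464 0.000
      vertex 0.751 10.692 0.000
      vertex 0.751 10.692 19.563
    endloop
  endfacet
  facet normal -0.6628 0.7488 0.0000
    outer loop
      vertex 5.012 14.464 0.000
      vertex 0.751 10.692 19.563
      vertex 5.012 14.464 19.563
    endloop
  endfacet
  facet normal -0.9982 0.0606 0.0000
    outer loop
      vertex 0.751 10.692 0.000
      vertex 0.406 5.012 0.000
      vertex 0.406 5.012 19.563
    endloop
  endfacet
  facet normal -0.9982 0.0606 0.0000
    outer loop
      vertex 0.751 10.692 0.000
      vertex 0.406 5.012 19.563
      vertex 0.751 10.692 19.563
    endloop
  endfacet
  facet normal -0.7488 -0.6628 0.0000
    outer loop
      vertex 0.406 5.012 0.000
      vertex 4.178 0.751 0.000
      vertex 4.178 0.751 19.563
    endloop
  endfacet
  facet normal -0.7488 -0.6628 0.0000
    outer loop
      vertex 0.406 5.012 0.000
      vertex 4.178 0.751 19.563
      vertex 0.406 5.012 19.563
    endloop
  endfacet
  facet normal -0.0606 -0.9982 0.0000
    outer loop
      vertex 4.178 0.751 0.000
      vertex 9.858 0.406 0.000
      vertex 9.858 0.406 19.563
    endloop
  endfacet
  facet normal -0.0606 -0.9982 0.0000
    outer loop
      vertex 4.178 0.751 0.000
      vertex 9.858 0.406 19.563
      vertex 4.178 0.751 19.563
    endloop
  endfacet
  facet normal 0.6628 -0.7488 0.0000
    outer loop
      vertex 9.858 0.406 0.000
      vertex 14.119 4.178 0.000
      vertex 14.119 4.178 19.563
    endloop
  endfacet
  facet normal 0.6628 -0.7488 0.0000
    outer loop
      vertex 9.858 0.406 0.000
      vertex 14.119 4.178 19.563
      vertex 9.858 0.406 19.563
    endloop
  endfacet
  facet normal 0.9982 -0.0606 0.0000
    outer loop
      vertex 14.119 4.178 0.000
      vertex 14.464 9.858 0.000
      vertex 14.464 9.858 19.563
    endloop
  endfacet
  facet normal 0.9982 -0.0606 0.0000
    outer loop
      vertex 14.119 4.178 0.000
      vertex 14.464 9.858 19.563
      vertex 14.119 4.178 19.563
    endloop
  endfacet
endsolid part

The G0 Z moves step by Δz≈3.260 mm. Every layer's G1 loop is the same polygon, so the solid is a straight extrusion of it from z=0 to z≈19.6. Closing with flat bottom and top caps and triangulating gives 28 facets — a regular 8-sided prism (a cylinder approximated with 8 flat sides), circumscribed radius ≈ 7.43 mm, height ≈ 19.6 mm.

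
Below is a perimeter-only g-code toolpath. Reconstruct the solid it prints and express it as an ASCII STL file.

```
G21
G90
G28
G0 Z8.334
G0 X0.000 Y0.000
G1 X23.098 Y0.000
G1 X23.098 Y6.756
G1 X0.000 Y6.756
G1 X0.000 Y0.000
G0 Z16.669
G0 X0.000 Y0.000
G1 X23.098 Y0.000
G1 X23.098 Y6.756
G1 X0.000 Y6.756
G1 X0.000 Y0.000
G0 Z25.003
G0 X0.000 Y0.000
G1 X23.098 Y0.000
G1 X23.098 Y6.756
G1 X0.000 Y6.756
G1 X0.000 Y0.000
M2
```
solid part
  facet normal 0.0000 0.0000 -1.0000
    outer loop
      vertex 23.098 6.756 0.000
      vertex 23.098 0.000 0.000
      vertex 0.000 0.000 0.000
    endloop
  endfacet
  facet normal 0.0000 0.0000 -1.0000
    outer loop
      vertex 0.000 6.756 0.000
      vertex 23.098 6.756 0.000
      vertex 0.000 0.000 0.000
    endloop
  endfacet
  facet normal 0.0000 0.0000 1.0000
    outer loop
      vertex 0.000 0.000 25.003
      vertex 23.098 0.000 25.003
      vertex 23.098 6.756 25.003
    endloop
  endfacet
  facet normal 0.0000 0.0000 1.0000
    outer loop
      vertex 0.000 0.000 25.003
      vertex 23.098 6.756 25.003
      vertex 0.000 6.756 25.003
    endloop
  endfacet
  facet normal 0.0000 -1.0000 0.0000
    outer loop
      vertex 0.000 0.000 0.000
      vertex 23.098 0.000 0.000
      vertex 23.098 0.000 25.003
    endloop
  endfacet
  facet normal 0.0000 -1.0000 0.0000
    outer loop
      vertex 0.000 0.000 0.000
      vertex 23.098 0.000 25.003
      vertex 0.000 0.000 25.003
    endloop
  endfacet
  facet normal 0.0000 1.0000 0.0000
    outer loop
      vertex 23.098 6.756 25.003
      vertex 23.098 6.756 0.000
      vertex 0.000 6.756 0.000
    endloop
  endfacet
  facet normal 0.0000 1.0000 0.0000
    outer loop
      vertex 0.000 6.756 25.003
      vertex 23.098 6.756 25.003
      vertex 0.000 6.756 0.000
    endloop
  endfacet
  facet normal -1.0000 0.0000 0.0000
    outer loop
      vertex 0.000 6.756 25.003
      vertex 0.000 6.756 0.000
      vertex 0.000 0.000 0.000
    endloop
  endfacet
  facet normal -1.0000 0.0000 0.0000
    outer loop
      vertex 0.000 0.000 25.003
      vertex 0.000 6.756 25.003
      vertex 0.000 0.000 0.000
    endloop
  endfacet
  facet normal 1.0000 0.0000 0.0000
    outer loop
      vertex 23.098 0.000 0.000
      vertex 23.098 6.756 0.000
      vertex 23.098 6.756 25.003
    endloop
  endfacet
  facet normal 1.0000 0.0000 0.0000
    outer loop
      vertex 23.098 0.000 0.000
      vertex 23.098 6.756 25.003
      vertex 23.098 0.000 25.003
    endloop
  endfacet
endsolid part

The G0 Z moves step by Δz≈8.334 mm. Every layer's G1 loop is the same polygon, so the solid is a straight extrusion of it from z=0 to z≈25. Closing with flat bottom and top caps and triangulating gives 12 facets — a rectangular box, roughly 23.1 × 6.76 mm footprint and 25 mm tall.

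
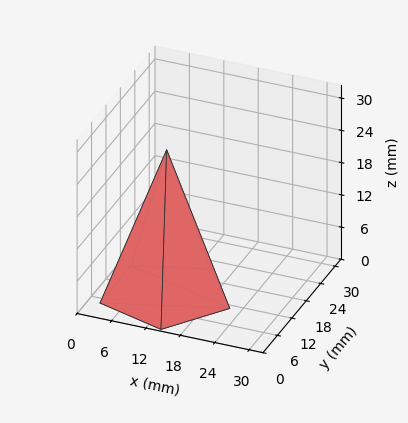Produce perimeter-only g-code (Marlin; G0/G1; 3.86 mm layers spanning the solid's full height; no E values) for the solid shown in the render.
Reading the render: the shape is a regular 5-sided pyramid, base circumscribed radius ≈ 11 mm, apex at z ≈ 27 mm (dimensions read to the nearest mm from the axis ticks). For the g-code, the solid's height is divided into equal slices at the stated Δz and each level perimeter traced with G1 moves after a G0 lift.

; perimeter-only toolpath
G21 ; units = mm
G90 ; absolute positioning
G28 ; home
; layer 1
G0 Z3.86
G0 X20.43 Y11.00
G1 X13.91 Y19.97
G1 X3.37 Y16.55
G1 X3.37 Y5.45
G1 X13.91 Y2.03
G1 X20.43 Y11.00
; layer 2
G0 Z7.71
G0 X18.86 Y11.00
G1 X13.43 Y18.47
G1 X4.64 Y15.62
G1 X4.64 Y6.38
G1 X13.43 Y3.53
G1 X18.86 Y11.00
; layer 3
G0 Z11.57
G0 X17.29 Y11.00
G1 X12.94 Y16.98
G1 X5.91 Y14.70
G1 X5.91 Y7.30
G1 X12.94 Y5.02
G1 X17.29 Y11.00
; layer 4
G0 Z15.43
G0 X15.71 Y11.00
G1 X12.46 Y15.48
G1 X7.19 Y13.77
G1 X7.19 Y8.23
G1 X12.46 Y6.52
G1 X15.71 Y11.00
; layer 5
G0 Z19.29
G0 X14.14 Y11.00
G1 X11.97 Y13.99
G1 X8.46 Y12.85
G1 X8.46 Y9.15
G1 X11.97 Y8.01
G1 X14.14 Y11.00
; layer 6
G0 Z23.14
G0 X12.57 Y11.00
G1 X11.49 Y12.49
G1 X9.73 Y11.92
G1 X9.73 Y10.08
G1 X11.49 Y9.51
G1 X12.57 Y11.00
M2 ; end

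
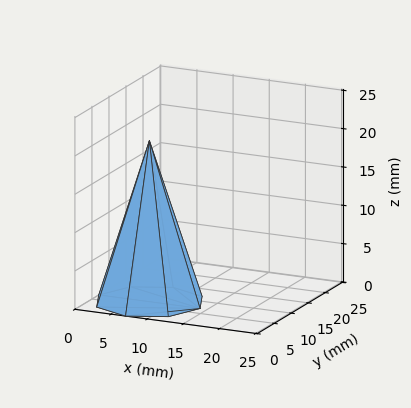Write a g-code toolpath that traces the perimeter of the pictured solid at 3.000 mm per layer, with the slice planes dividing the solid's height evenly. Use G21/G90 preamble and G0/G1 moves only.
Reading the render: the shape is a regular 8-sided pyramid, base circumscribed radius ≈ 7 mm, apex at z ≈ 21 mm (dimensions read to the nearest mm from the axis ticks). For the g-code, the solid's height is divided into equal slices at the stated Δz and each level perimeter traced with G1 moves after a G0 lift.

; perimeter-only toolpath
G21 ; units = mm
G90 ; absolute positioning
G28 ; home
; layer 1
G0 Z3.000
G0 X13.000 Y7.000
G1 X11.243 Y11.243
G1 X7.000 Y13.000
G1 X2.757 Y11.243
G1 X1.000 Y7.000
G1 X2.757 Y2.757
G1 X7.000 Y1.000
G1 X11.243 Y2.757
G1 X13.000 Y7.000
; layer 2
G0 Z6.000
G0 X12.000 Y7.000
G1 X10.536 Y10.536
G1 X7.000 Y12.000
G1 X3.464 Y10.536
G1 X2.000 Y7.000
G1 X3.464 Y3.464
G1 X7.000 Y2.000
G1 X10.536 Y3.464
G1 X12.000 Y7.000
; layer 3
G0 Z9.000
G0 X11.000 Y7.000
G1 X9.829 Y9.829
G1 X7.000 Y11.000
G1 X4.171 Y9.829
G1 X3.000 Y7.000
G1 X4.171 Y4.171
G1 X7.000 Y3.000
G1 X9.829 Y4.171
G1 X11.000 Y7.000
; layer 4
G0 Z12.000
G0 X10.000 Y7.000
G1 X9.121 Y9.121
G1 X7.000 Y10.000
G1 X4.879 Y9.121
G1 X4.000 Y7.000
G1 X4.879 Y4.879
G1 X7.000 Y4.000
G1 X9.121 Y4.879
G1 X10.000 Y7.000
; layer 5
G0 Z15.000
G0 X9.000 Y7.000
G1 X8.414 Y8.414
G1 X7.000 Y9.000
G1 X5.586 Y8.414
G1 X5.000 Y7.000
G1 X5.586 Y5.586
G1 X7.000 Y5.000
G1 X8.414 Y5.586
G1 X9.000 Y7.000
; layer 6
G0 Z18.000
G0 X8.000 Y7.000
G1 X7.707 Y7.707
G1 X7.000 Y8.000
G1 X6.293 Y7.707
G1 X6.000 Y7.000
G1 X6.293 Y6.293
G1 X7.000 Y6.000
G1 X7.707 Y6.293
G1 X8.000 Y7.000
M2 ; end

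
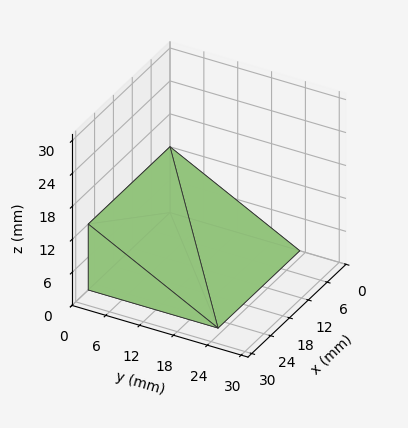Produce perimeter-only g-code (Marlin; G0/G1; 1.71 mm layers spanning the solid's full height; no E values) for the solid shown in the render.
Reading the render: the shape is a wedge (ramp): 26 × 23 mm base, rising to 12 mm along the y=0 edge and sloping linearly to z=0 at y=23 (dimensions read to the nearest mm from the axis ticks). For the g-code, the solid's height is divided into equal slices at the stated Δz and each level perimeter traced with G1 moves after a G0 lift.

; perimeter-only toolpath
G21 ; units = mm
G90 ; absolute positioning
G28 ; home
; layer 1
G0 Z1.71
G0 X0.00 Y0.00
G1 X26.00 Y0.00
G1 X26.00 Y19.71
G1 X0.00 Y19.71
G1 X0.00 Y0.00
; layer 2
G0 Z3.43
G0 X0.00 Y0.00
G1 X26.00 Y0.00
G1 X26.00 Y16.43
G1 X0.00 Y16.43
G1 X0.00 Y0.00
; layer 3
G0 Z5.14
G0 X0.00 Y0.00
G1 X26.00 Y0.00
G1 X26.00 Y13.14
G1 X0.00 Y13.14
G1 X0.00 Y0.00
; layer 4
G0 Z6.86
G0 X0.00 Y0.00
G1 X26.00 Y0.00
G1 X26.00 Y9.86
G1 X0.00 Y9.86
G1 X0.00 Y0.00
; layer 5
G0 Z8.57
G0 X0.00 Y0.00
G1 X26.00 Y0.00
G1 X26.00 Y6.57
G1 X0.00 Y6.57
G1 X0.00 Y0.00
; layer 6
G0 Z10.29
G0 X0.00 Y0.00
G1 X26.00 Y0.00
G1 X26.00 Y3.29
G1 X0.00 Y3.29
G1 X0.00 Y0.00
M2 ; end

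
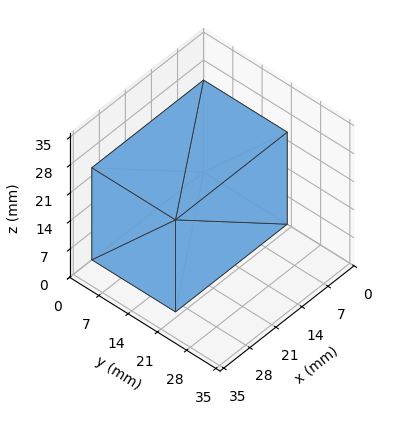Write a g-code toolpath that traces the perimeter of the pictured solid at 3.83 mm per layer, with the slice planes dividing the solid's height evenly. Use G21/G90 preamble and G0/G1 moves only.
Reading the render: the shape is a rectangular box, roughly 30 × 20 mm footprint and 23 mm tall (dimensions read to the nearest mm from the axis ticks). For the g-code, the solid's height is divided into equal slices at the stated Δz and each level perimeter traced with G1 moves after a G0 lift.

; perimeter-only toolpath
G21 ; units = mm
G90 ; absolute positioning
G28 ; home
; layer 1
G0 Z3.83
G0 X0.00 Y0.00
G1 X30.00 Y0.00
G1 X30.00 Y20.00
G1 X0.00 Y20.00
G1 X0.00 Y0.00
; layer 2
G0 Z7.67
G0 X0.00 Y0.00
G1 X30.00 Y0.00
G1 X30.00 Y20.00
G1 X0.00 Y20.00
G1 X0.00 Y0.00
; layer 3
G0 Z11.50
G0 X0.00 Y0.00
G1 X30.00 Y0.00
G1 X30.00 Y20.00
G1 X0.00 Y20.00
G1 X0.00 Y0.00
; layer 4
G0 Z15.33
G0 X0.00 Y0.00
G1 X30.00 Y0.00
G1 X30.00 Y20.00
G1 X0.00 Y20.00
G1 X0.00 Y0.00
; layer 5
G0 Z19.17
G0 X0.00 Y0.00
G1 X30.00 Y0.00
G1 X30.00 Y20.00
G1 X0.00 Y20.00
G1 X0.00 Y0.00
; layer 6
G0 Z23.00
G0 X0.00 Y0.00
G1 X30.00 Y0.00
G1 X30.00 Y20.00
G1 X0.00 Y20.00
G1 X0.00 Y0.00
M2 ; end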